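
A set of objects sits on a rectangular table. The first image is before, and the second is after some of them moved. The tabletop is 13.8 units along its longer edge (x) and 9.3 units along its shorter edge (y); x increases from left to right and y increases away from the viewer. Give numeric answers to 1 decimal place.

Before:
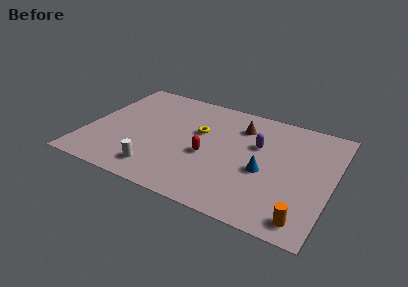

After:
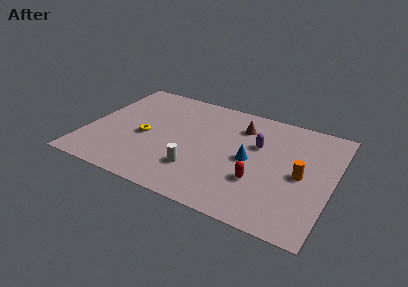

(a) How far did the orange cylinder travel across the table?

3.2

The orange cylinder moved from about (12.6, 1.2) to (12.1, 4.4), a distance of √(0.5² + 3.2²) ≈ 3.2.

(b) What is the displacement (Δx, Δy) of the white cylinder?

(2.1, 0.9)

From the two frames, the white cylinder sits at roughly (4.4, 1.6) before and (6.5, 2.5) after.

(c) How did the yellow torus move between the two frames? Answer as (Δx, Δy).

(-2.9, -1.6)

The yellow torus was at about (6.2, 5.7) and moved to about (3.3, 4.1).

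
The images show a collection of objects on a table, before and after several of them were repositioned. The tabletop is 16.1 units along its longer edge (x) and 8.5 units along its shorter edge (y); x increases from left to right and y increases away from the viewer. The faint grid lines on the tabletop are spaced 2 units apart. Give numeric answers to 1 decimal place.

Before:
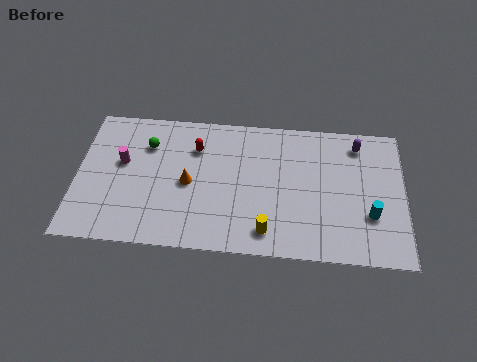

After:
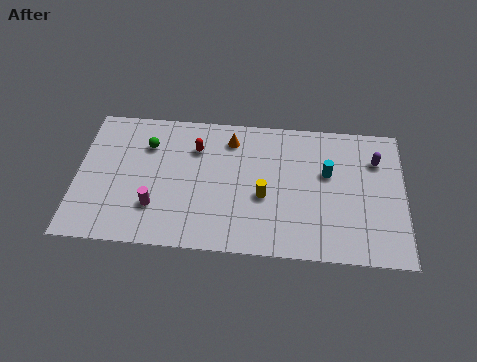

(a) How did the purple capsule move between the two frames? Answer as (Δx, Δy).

(0.9, -0.9)

The purple capsule was at about (13.8, 7.1) and moved to about (14.7, 6.2).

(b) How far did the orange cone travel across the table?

3.5

From (5.5, 4.0) to (7.5, 6.9), the orange cone covered √(2.0² + 2.9²) ≈ 3.5 units.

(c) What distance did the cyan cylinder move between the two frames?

3.2

From (14.4, 2.8) to (12.3, 5.2), the cyan cylinder covered √(2.1² + 2.4²) ≈ 3.2 units.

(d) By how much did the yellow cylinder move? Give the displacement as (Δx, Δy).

(-0.2, 2.1)

The yellow cylinder started near (9.4, 1.4) and ended near (9.2, 3.5).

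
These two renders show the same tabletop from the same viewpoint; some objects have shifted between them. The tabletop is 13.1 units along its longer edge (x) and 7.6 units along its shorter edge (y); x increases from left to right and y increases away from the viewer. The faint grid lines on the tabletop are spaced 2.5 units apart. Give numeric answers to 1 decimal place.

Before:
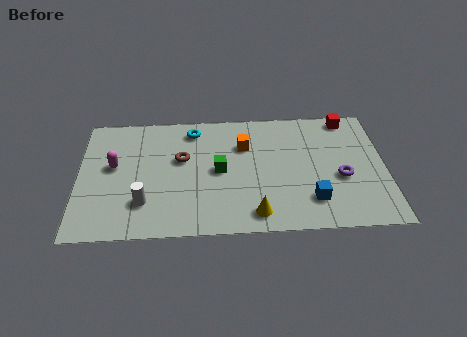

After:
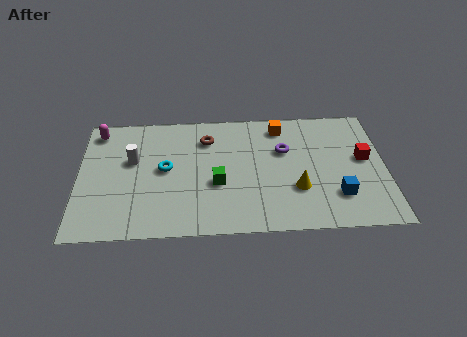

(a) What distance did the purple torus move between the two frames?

3.0

From (11.2, 3.1) to (8.8, 4.9), the purple torus covered √(2.4² + 1.8²) ≈ 3.0 units.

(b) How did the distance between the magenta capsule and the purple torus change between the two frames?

-1.6

They were about 9.8 units apart before and 8.2 after — 1.6 units closer together.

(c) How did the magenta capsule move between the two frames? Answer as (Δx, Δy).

(-0.7, 2.2)

The magenta capsule started near (1.5, 4.3) and ended near (0.8, 6.5).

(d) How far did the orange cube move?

1.9

The orange cube was near (7.1, 5.3) before and (8.7, 6.4) after, so it travelled √(1.6² + 1.1²) ≈ 1.9 units.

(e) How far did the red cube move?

2.7

From (11.6, 6.8) to (12.2, 4.2), the red cube covered √(0.6² + 2.6²) ≈ 2.7 units.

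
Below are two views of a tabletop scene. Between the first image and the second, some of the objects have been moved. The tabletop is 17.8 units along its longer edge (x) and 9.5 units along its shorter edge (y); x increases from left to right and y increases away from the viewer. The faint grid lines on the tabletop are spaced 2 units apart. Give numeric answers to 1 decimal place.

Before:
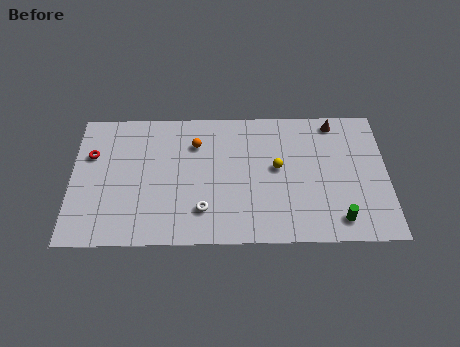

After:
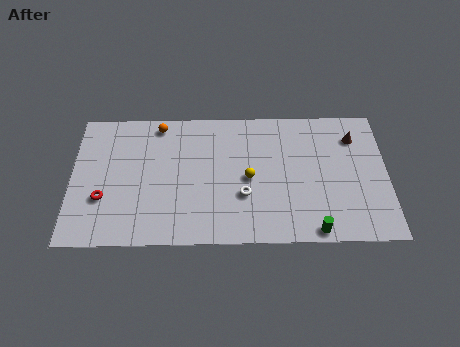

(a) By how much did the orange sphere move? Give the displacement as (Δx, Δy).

(-2.1, 1.4)

The orange sphere was at about (7.0, 7.0) and moved to about (4.9, 8.4).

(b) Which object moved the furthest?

the red torus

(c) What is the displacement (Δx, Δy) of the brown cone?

(1.1, -1.1)

The brown cone started near (14.9, 8.4) and ended near (16.0, 7.3).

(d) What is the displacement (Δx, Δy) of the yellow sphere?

(-1.6, -0.7)

From the two frames, the yellow sphere sits at roughly (11.6, 5.2) before and (10.0, 4.5) after.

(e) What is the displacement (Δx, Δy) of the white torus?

(2.3, 1.0)

From the two frames, the white torus sits at roughly (7.4, 2.3) before and (9.7, 3.3) after.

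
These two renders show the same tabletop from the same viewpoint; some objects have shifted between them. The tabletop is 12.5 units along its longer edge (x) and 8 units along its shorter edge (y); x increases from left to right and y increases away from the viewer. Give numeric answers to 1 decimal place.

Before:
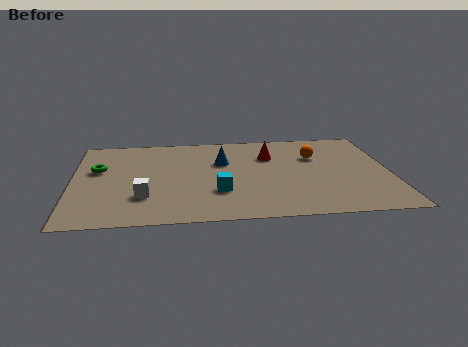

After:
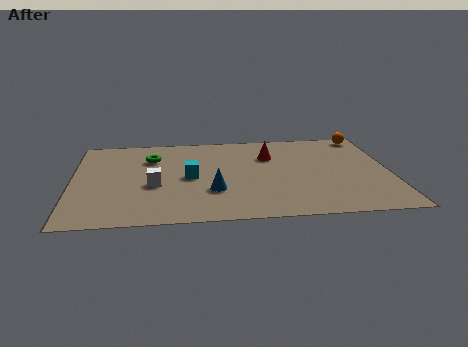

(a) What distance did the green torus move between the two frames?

2.3

The green torus was near (1.0, 4.9) before and (3.1, 5.8) after, so it travelled √(2.1² + 0.9²) ≈ 2.3 units.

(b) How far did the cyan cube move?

1.8

From (5.7, 2.5) to (4.6, 3.9), the cyan cube covered √(1.1² + 1.4²) ≈ 1.8 units.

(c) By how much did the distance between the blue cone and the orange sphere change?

+4.0

Before: roughly 3.7 units apart; after: 7.7. That's 4.0 units further apart.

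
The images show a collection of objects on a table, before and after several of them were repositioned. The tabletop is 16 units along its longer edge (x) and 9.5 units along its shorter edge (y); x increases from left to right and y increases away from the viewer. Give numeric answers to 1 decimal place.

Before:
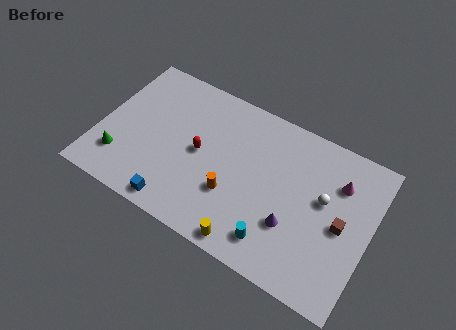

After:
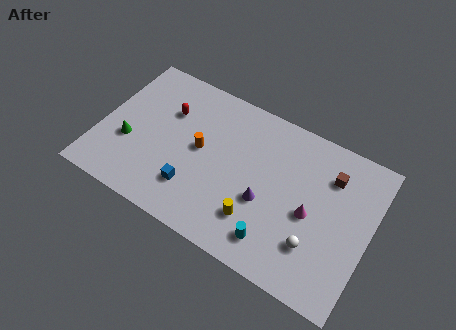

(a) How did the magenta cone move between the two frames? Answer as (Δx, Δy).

(-1.3, -2.6)

The magenta cone was at about (13.9, 6.9) and moved to about (12.6, 4.3).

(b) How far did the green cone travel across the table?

1.2

The green cone was near (1.5, 2.3) before and (1.8, 3.5) after, so it travelled √(0.3² + 1.2²) ≈ 1.2 units.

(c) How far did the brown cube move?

2.8

From (14.4, 4.5) to (13.4, 7.1), the brown cube covered √(1.0² + 2.6²) ≈ 2.8 units.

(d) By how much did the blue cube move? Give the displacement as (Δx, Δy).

(0.8, 1.4)

From the two frames, the blue cube sits at roughly (5.1, 1.0) before and (5.9, 2.4) after.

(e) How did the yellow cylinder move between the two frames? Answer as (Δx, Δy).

(0.2, 1.5)

From the two frames, the yellow cylinder sits at roughly (9.5, 0.9) before and (9.7, 2.4) after.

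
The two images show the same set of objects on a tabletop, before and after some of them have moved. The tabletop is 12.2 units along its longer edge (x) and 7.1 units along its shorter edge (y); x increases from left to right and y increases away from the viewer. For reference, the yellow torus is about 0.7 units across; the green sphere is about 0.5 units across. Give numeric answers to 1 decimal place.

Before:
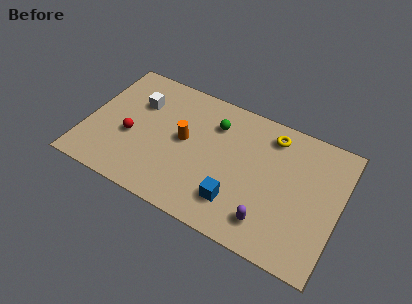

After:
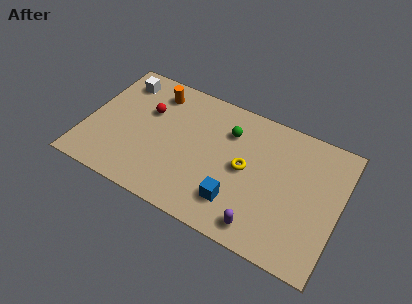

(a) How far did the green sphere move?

0.7

The green sphere moved from about (6.0, 5.3) to (6.7, 5.2), a distance of √(0.7² + 0.1²) ≈ 0.7.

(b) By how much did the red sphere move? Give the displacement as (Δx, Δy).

(0.6, 1.7)

From the two frames, the red sphere sits at roughly (2.2, 2.9) before and (2.8, 4.6) after.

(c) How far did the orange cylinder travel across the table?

2.6

From (4.7, 3.8) to (3.0, 5.8), the orange cylinder covered √(1.7² + 2.0²) ≈ 2.6 units.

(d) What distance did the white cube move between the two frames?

1.3

The white cube was near (2.3, 4.9) before and (1.3, 5.8) after, so it travelled √(1.0² + 0.9²) ≈ 1.3 units.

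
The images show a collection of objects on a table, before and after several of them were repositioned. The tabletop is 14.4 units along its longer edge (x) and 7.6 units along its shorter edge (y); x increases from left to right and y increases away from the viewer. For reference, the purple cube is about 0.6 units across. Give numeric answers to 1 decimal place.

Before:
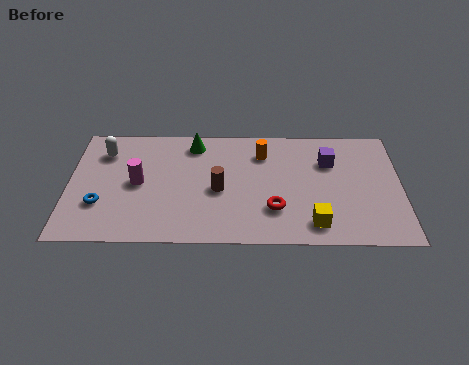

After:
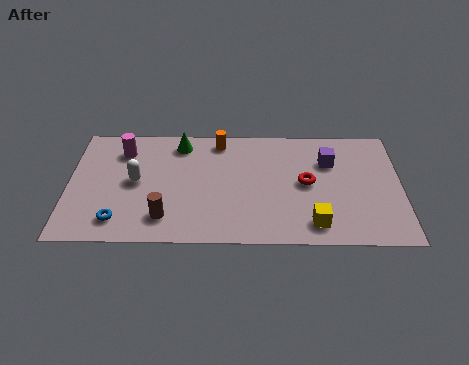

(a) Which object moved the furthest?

the brown cylinder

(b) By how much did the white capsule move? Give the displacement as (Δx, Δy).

(1.4, -1.9)

From the two frames, the white capsule sits at roughly (1.5, 5.8) before and (2.9, 3.9) after.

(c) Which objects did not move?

the yellow cube and the purple cube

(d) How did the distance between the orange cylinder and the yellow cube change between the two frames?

+1.7

The distance was about 5.0 in the first image and 6.7 in the second, so they moved 1.7 units further apart.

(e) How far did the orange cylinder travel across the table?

2.1

From (8.4, 5.8) to (6.5, 6.6), the orange cylinder covered √(1.9² + 0.8²) ≈ 2.1 units.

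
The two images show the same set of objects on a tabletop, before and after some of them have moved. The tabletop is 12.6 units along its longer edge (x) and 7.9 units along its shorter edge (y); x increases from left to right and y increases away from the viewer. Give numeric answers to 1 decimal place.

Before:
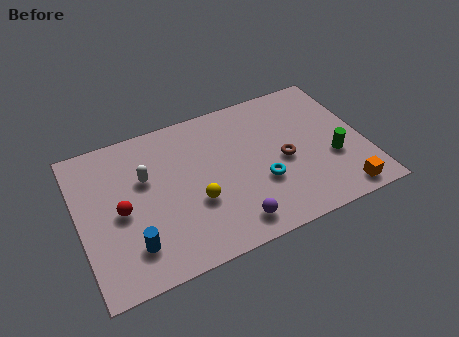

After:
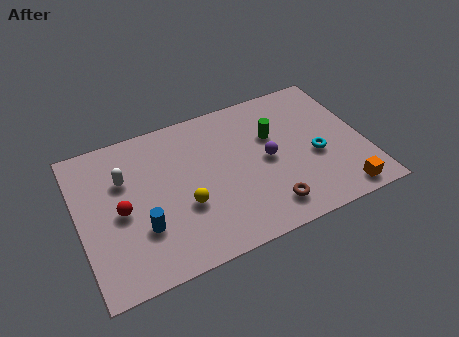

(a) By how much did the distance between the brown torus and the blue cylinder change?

-1.6

Before: roughly 7.1 units apart; after: 5.5. That's 1.6 units closer together.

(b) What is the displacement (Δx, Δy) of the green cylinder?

(-2.4, 2.2)

The green cylinder was at about (11.1, 2.9) and moved to about (8.7, 5.1).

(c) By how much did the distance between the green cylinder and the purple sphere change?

-3.7

The distance was about 5.0 in the first image and 1.3 in the second, so they moved 3.7 units closer together.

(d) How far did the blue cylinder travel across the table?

0.9

The blue cylinder moved from about (2.1, 1.8) to (2.6, 2.5), a distance of √(0.5² + 0.7²) ≈ 0.9.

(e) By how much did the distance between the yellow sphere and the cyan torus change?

+3.0

Before: roughly 2.9 units apart; after: 5.9. That's 3.0 units further apart.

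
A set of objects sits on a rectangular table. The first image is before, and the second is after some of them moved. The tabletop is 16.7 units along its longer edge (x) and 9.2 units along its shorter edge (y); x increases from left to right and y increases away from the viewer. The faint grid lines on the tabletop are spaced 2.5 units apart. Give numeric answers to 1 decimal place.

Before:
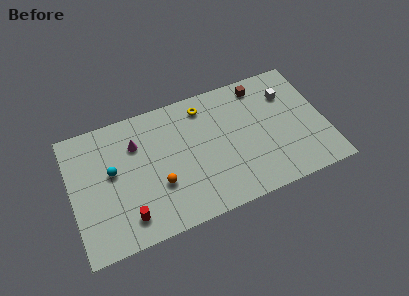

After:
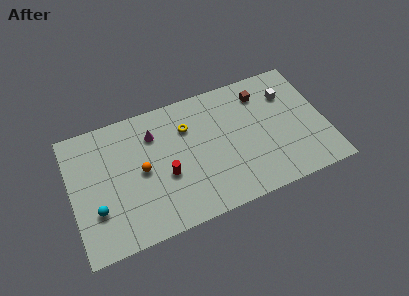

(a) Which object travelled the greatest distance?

the red cylinder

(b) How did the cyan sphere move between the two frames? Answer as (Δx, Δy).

(-1.2, -2.3)

From the two frames, the cyan sphere sits at roughly (2.7, 5.2) before and (1.5, 2.9) after.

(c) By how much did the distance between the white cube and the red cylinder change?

-3.3

They were about 12.2 units apart before and 8.9 after — 3.3 units closer together.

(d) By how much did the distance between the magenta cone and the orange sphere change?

-1.1

Before: roughly 3.6 units apart; after: 2.5. That's 1.1 units closer together.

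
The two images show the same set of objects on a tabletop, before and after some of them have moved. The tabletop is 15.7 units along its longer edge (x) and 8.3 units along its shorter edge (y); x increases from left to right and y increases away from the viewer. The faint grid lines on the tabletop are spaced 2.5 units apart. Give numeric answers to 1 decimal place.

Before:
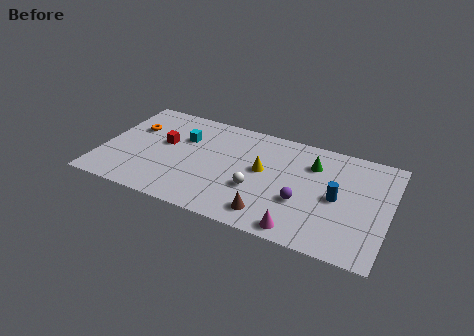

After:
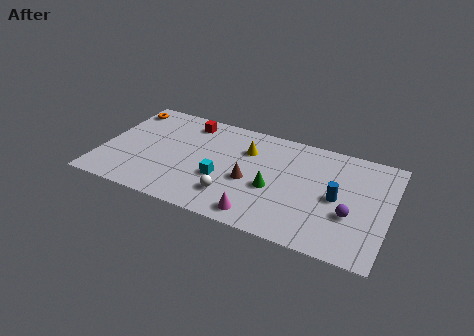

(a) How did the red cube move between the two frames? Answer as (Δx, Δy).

(1.1, 2.2)

The red cube was at about (3.3, 4.8) and moved to about (4.4, 7.0).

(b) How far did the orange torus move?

1.7

From (1.5, 5.5) to (0.8, 7.0), the orange torus covered √(0.7² + 1.5²) ≈ 1.7 units.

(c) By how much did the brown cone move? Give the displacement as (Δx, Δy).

(-1.3, 2.1)

The brown cone was at about (9.5, 1.4) and moved to about (8.2, 3.5).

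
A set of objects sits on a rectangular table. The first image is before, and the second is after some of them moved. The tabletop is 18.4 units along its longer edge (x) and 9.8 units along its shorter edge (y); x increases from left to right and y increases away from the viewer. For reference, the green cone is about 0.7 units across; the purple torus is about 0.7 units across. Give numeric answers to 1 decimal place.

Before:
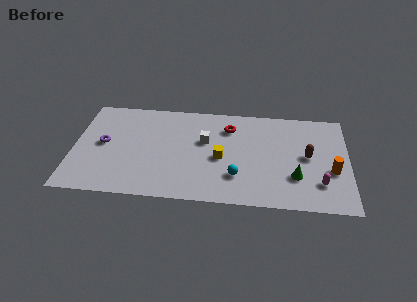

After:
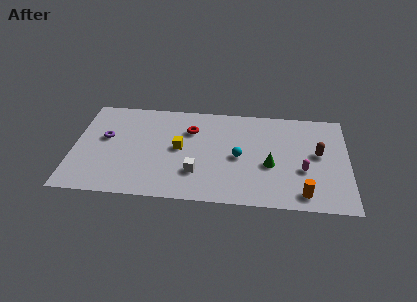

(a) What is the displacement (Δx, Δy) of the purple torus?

(0.1, 0.6)

From the two frames, the purple torus sits at roughly (2.0, 5.1) before and (2.1, 5.7) after.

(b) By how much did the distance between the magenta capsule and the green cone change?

+0.5

Before: roughly 1.7 units apart; after: 2.2. That's 0.5 units further apart.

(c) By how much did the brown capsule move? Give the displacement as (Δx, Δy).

(0.7, 0.3)

The brown capsule was at about (15.7, 5.1) and moved to about (16.4, 5.4).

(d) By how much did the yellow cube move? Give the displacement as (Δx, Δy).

(-2.8, 0.7)

The yellow cube started near (9.9, 4.4) and ended near (7.1, 5.1).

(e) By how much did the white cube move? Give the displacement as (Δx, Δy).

(-0.5, -3.2)

From the two frames, the white cube sits at roughly (8.8, 6.0) before and (8.3, 2.8) after.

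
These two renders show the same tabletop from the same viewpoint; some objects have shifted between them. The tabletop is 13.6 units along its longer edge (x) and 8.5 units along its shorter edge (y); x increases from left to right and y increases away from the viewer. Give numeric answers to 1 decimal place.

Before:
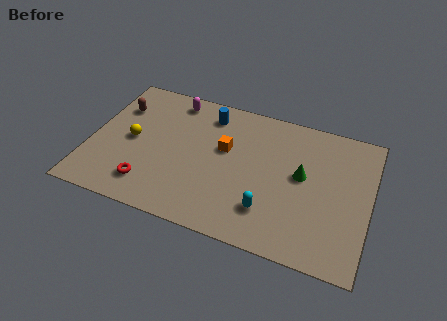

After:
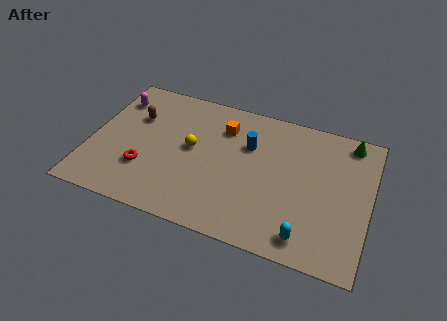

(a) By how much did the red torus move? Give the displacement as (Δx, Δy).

(-0.3, 0.9)

From the two frames, the red torus sits at roughly (3.1, 1.7) before and (2.8, 2.6) after.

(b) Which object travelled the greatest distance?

the green cone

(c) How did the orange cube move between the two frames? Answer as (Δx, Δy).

(-0.2, 1.3)

The orange cube was at about (6.5, 5.1) and moved to about (6.3, 6.4).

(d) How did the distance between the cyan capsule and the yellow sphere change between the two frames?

-0.4

The distance was about 7.2 in the first image and 6.8 in the second, so they moved 0.4 units closer together.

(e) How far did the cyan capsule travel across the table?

2.1

The cyan capsule was near (8.9, 2.1) before and (10.8, 1.2) after, so it travelled √(1.9² + 0.9²) ≈ 2.1 units.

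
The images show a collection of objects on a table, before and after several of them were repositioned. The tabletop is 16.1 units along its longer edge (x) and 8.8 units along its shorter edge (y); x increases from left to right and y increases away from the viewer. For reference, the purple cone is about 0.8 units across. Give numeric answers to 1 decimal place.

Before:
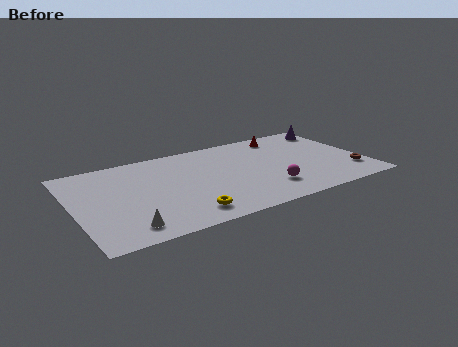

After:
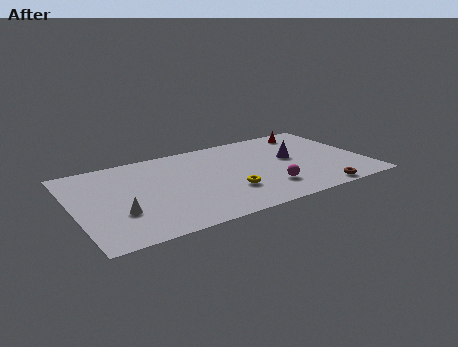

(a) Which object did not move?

the magenta sphere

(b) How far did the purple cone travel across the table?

3.9

The purple cone moved from about (15.2, 7.4) to (12.2, 4.9), a distance of √(3.0² + 2.5²) ≈ 3.9.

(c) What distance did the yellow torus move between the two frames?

2.9

The yellow torus was near (5.7, 1.5) before and (8.3, 2.7) after, so it travelled √(2.6² + 1.2²) ≈ 2.9 units.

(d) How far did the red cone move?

1.5

The red cone was near (12.2, 7.5) before and (13.7, 7.5) after, so it travelled √(1.5² + 0.0²) ≈ 1.5 units.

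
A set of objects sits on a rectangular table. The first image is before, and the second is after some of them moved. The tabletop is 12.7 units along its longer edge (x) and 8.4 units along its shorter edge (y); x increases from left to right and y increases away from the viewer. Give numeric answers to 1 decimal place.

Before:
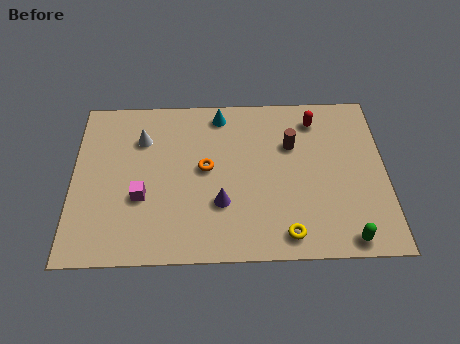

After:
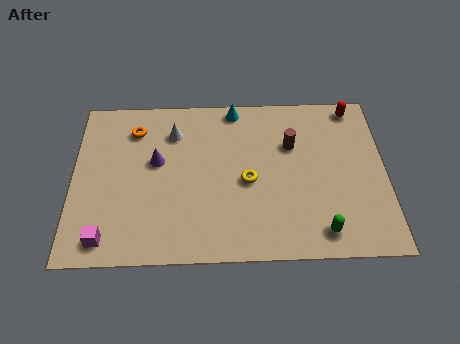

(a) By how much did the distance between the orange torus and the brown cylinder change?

+2.8

They were about 3.7 units apart before and 6.5 after — 2.8 units further apart.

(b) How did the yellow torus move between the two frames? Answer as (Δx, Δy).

(-1.5, 2.7)

From the two frames, the yellow torus sits at roughly (8.6, 1.1) before and (7.1, 3.8) after.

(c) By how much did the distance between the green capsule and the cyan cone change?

-1.0

They were about 8.2 units apart before and 7.2 after — 1.0 units closer together.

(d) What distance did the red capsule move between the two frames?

1.7

The red capsule was near (9.9, 6.9) before and (11.5, 7.5) after, so it travelled √(1.6² + 0.6²) ≈ 1.7 units.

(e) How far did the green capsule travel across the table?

1.1

The green capsule was near (11.0, 0.8) before and (10.0, 1.2) after, so it travelled √(1.0² + 0.4²) ≈ 1.1 units.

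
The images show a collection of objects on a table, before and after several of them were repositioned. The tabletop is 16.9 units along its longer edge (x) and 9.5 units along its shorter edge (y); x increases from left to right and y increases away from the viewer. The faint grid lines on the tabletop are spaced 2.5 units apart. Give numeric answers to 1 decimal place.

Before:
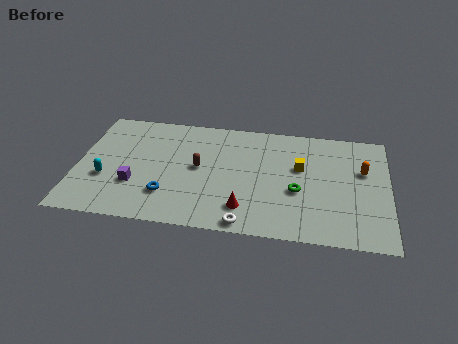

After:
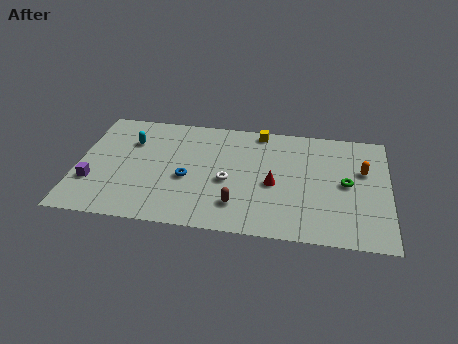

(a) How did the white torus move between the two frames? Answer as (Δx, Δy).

(-1.1, 3.3)

From the two frames, the white torus sits at roughly (9.3, 0.8) before and (8.2, 4.1) after.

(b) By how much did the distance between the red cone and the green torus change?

+0.6

The distance was about 3.3 in the first image and 3.9 in the second, so they moved 0.6 units further apart.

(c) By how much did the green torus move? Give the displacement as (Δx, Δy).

(2.6, 1.0)

The green torus was at about (12.0, 3.8) and moved to about (14.6, 4.8).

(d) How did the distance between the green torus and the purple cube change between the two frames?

+5.0

The distance was about 8.8 in the first image and 13.8 in the second, so they moved 5.0 units further apart.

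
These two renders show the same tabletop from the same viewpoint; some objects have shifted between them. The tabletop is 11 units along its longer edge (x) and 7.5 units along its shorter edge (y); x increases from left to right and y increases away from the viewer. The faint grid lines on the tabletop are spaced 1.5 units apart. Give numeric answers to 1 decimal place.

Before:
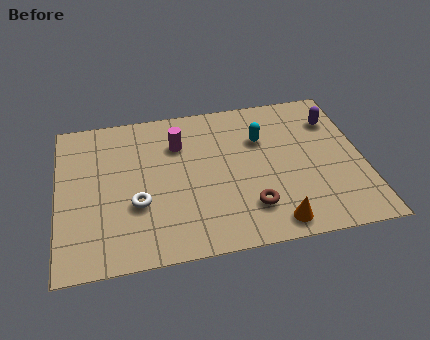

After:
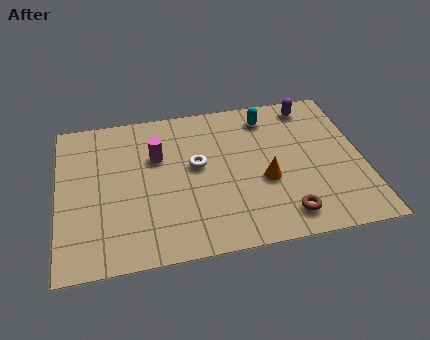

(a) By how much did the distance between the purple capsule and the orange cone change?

-1.3

The distance was about 5.3 in the first image and 4.0 in the second, so they moved 1.3 units closer together.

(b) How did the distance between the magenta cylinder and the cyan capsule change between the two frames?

+1.3

Before: roughly 3.0 units apart; after: 4.3. That's 1.3 units further apart.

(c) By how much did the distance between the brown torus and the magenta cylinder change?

+1.4

Before: roughly 4.3 units apart; after: 5.7. That's 1.4 units further apart.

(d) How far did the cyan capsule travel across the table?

1.1

The cyan capsule moved from about (7.4, 5.1) to (7.7, 6.2), a distance of √(0.3² + 1.1²) ≈ 1.1.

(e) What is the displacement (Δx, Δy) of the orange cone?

(-0.2, 2.1)

The orange cone started near (7.6, 0.9) and ended near (7.4, 3.0).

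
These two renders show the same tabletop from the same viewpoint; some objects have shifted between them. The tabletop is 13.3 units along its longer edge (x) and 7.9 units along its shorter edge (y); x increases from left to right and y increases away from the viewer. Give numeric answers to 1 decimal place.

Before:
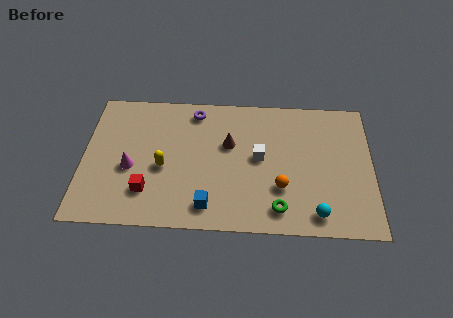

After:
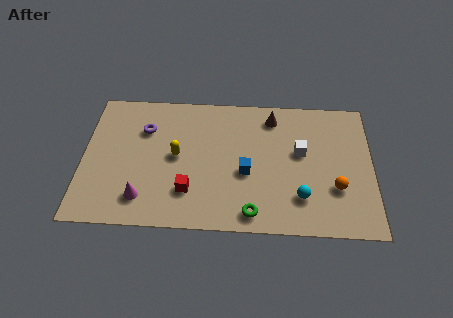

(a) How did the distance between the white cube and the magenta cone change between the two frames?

+1.8

They were about 6.0 units apart before and 7.8 after — 1.8 units further apart.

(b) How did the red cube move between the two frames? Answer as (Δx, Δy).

(1.9, 0.1)

The red cube started near (3.0, 2.0) and ended near (4.9, 2.1).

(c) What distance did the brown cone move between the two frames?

2.6

From (6.7, 4.9) to (8.7, 6.6), the brown cone covered √(2.0² + 1.7²) ≈ 2.6 units.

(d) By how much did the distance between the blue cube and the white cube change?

-0.9

The distance was about 3.7 in the first image and 2.8 in the second, so they moved 0.9 units closer together.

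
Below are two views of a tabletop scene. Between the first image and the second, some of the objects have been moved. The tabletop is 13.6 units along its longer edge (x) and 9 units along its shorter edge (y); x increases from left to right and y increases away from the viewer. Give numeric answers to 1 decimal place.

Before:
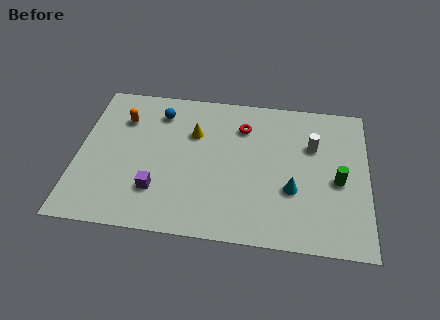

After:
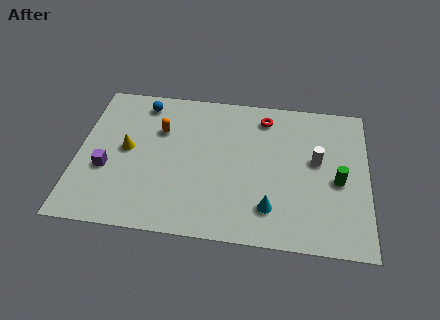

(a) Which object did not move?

the green cylinder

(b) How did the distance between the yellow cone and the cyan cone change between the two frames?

+1.8

They were about 5.5 units apart before and 7.3 after — 1.8 units further apart.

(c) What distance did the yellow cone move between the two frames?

3.4

The yellow cone was near (5.4, 6.1) before and (2.3, 4.7) after, so it travelled √(3.1² + 1.4²) ≈ 3.4 units.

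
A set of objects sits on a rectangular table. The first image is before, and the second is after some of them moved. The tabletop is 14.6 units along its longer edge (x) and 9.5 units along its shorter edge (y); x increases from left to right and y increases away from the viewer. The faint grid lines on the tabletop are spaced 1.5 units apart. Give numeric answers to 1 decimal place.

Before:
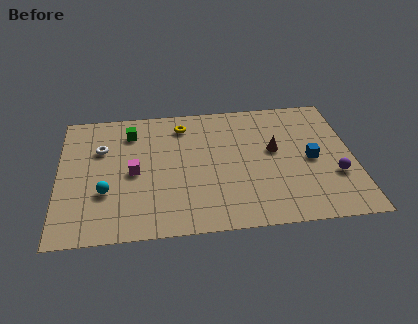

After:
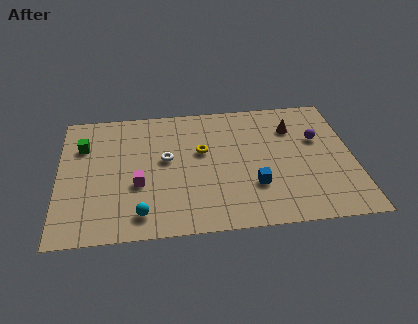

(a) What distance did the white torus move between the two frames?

3.4

The white torus moved from about (2.1, 6.4) to (5.3, 5.3), a distance of √(3.2² + 1.1²) ≈ 3.4.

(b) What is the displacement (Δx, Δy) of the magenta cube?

(0.2, -0.9)

The magenta cube started near (3.7, 4.5) and ended near (3.9, 3.6).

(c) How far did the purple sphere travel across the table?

2.9

From (13.6, 3.2) to (12.9, 6.0), the purple sphere covered √(0.7² + 2.8²) ≈ 2.9 units.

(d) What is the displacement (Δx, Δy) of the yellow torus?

(0.9, -2.1)

The yellow torus was at about (6.2, 7.8) and moved to about (7.1, 5.7).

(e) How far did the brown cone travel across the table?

1.9

The brown cone was near (10.7, 5.4) before and (11.7, 7.0) after, so it travelled √(1.0² + 1.6²) ≈ 1.9 units.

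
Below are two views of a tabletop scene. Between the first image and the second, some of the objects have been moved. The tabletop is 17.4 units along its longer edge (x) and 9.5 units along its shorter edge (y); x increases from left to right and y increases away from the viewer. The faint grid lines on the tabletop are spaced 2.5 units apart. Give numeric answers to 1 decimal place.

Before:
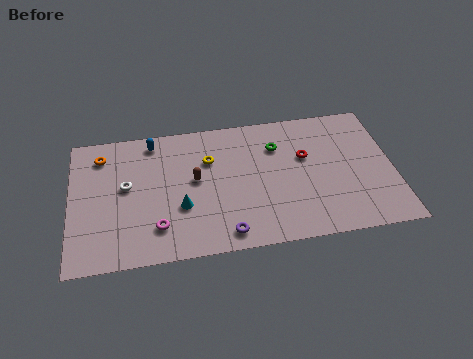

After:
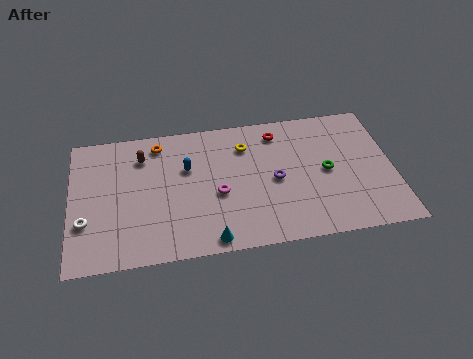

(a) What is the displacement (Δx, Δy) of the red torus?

(-1.4, 2.0)

From the two frames, the red torus sits at roughly (12.7, 5.9) before and (11.3, 7.9) after.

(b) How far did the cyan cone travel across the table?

2.9

The cyan cone was near (5.9, 3.4) before and (7.4, 0.9) after, so it travelled √(1.5² + 2.5²) ≈ 2.9 units.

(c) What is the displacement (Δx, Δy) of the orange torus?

(3.1, 0.4)

The orange torus started near (1.7, 7.7) and ended near (4.8, 8.1).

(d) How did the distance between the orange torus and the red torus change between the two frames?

-4.6

They were about 11.1 units apart before and 6.5 after — 4.6 units closer together.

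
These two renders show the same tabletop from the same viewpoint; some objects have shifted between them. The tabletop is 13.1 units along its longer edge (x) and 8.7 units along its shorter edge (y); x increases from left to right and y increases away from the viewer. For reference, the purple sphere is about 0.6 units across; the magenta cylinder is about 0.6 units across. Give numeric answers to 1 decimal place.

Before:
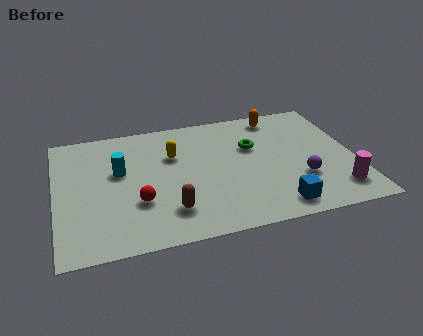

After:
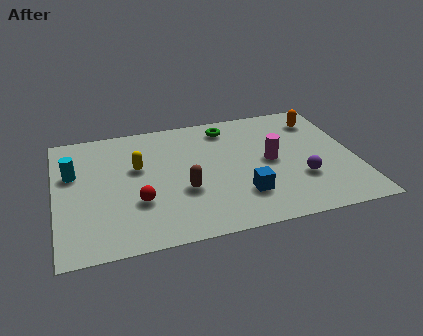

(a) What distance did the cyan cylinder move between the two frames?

2.0

The cyan cylinder moved from about (2.8, 5.2) to (0.8, 5.5), a distance of √(2.0² + 0.3²) ≈ 2.0.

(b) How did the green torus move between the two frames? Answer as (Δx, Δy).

(-1.0, 1.7)

The green torus started near (8.7, 5.6) and ended near (7.7, 7.3).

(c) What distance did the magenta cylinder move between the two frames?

3.8

The magenta cylinder moved from about (12.1, 1.7) to (9.4, 4.4), a distance of √(2.7² + 2.7²) ≈ 3.8.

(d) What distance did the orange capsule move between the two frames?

1.9

From (10.0, 7.6) to (11.8, 6.9), the orange capsule covered √(1.8² + 0.7²) ≈ 1.9 units.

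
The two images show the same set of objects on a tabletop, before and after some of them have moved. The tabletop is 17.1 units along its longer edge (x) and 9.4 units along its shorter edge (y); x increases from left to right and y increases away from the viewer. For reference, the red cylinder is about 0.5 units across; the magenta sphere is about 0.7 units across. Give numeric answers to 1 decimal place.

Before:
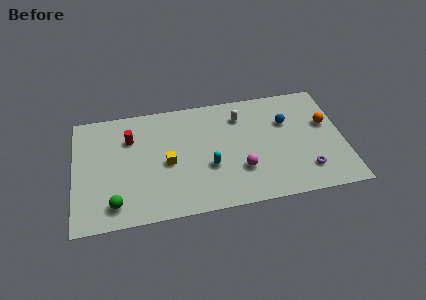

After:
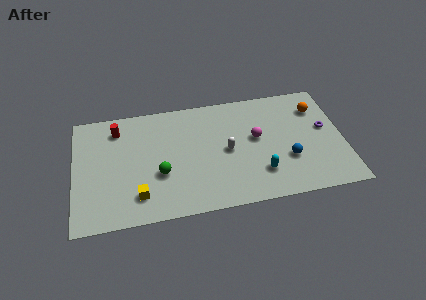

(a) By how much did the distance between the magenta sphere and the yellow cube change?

+3.5

Before: roughly 4.8 units apart; after: 8.3. That's 3.5 units further apart.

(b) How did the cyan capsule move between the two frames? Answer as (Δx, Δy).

(3.2, -1.1)

The cyan capsule was at about (8.5, 3.5) and moved to about (11.7, 2.4).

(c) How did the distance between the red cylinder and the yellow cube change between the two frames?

+2.4

The distance was about 3.3 in the first image and 5.7 in the second, so they moved 2.4 units further apart.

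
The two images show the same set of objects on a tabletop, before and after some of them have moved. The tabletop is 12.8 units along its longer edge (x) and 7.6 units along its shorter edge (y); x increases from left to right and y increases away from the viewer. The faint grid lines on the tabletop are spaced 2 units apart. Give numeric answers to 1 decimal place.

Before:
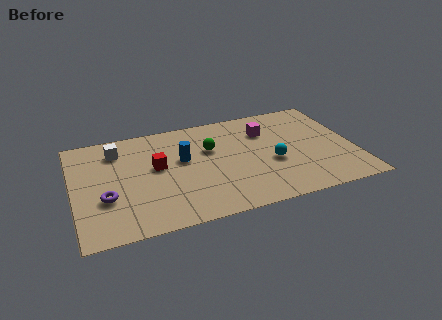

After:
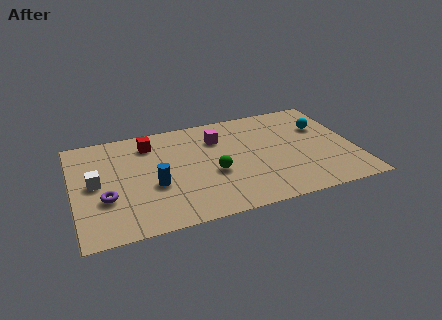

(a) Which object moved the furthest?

the cyan sphere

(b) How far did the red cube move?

1.8

The red cube was near (3.8, 4.3) before and (3.6, 6.1) after, so it travelled √(0.2² + 1.8²) ≈ 1.8 units.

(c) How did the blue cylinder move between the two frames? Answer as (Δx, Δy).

(-1.4, -1.5)

The blue cylinder was at about (5.0, 4.5) and moved to about (3.6, 3.0).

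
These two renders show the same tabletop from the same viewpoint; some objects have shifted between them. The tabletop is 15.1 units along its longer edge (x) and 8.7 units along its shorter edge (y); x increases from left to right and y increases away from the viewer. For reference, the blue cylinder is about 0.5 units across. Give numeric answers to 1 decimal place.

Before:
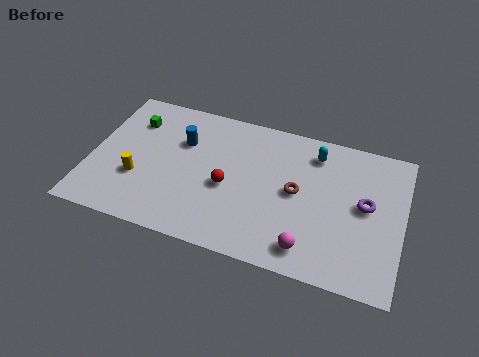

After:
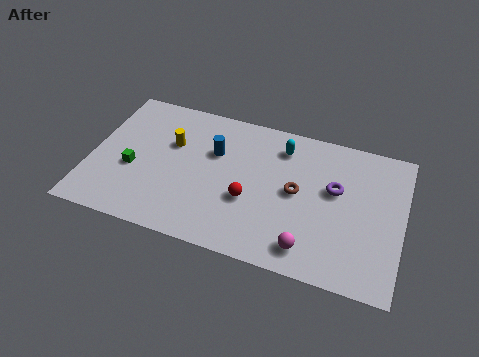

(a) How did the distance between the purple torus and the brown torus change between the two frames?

-1.4

They were about 3.3 units apart before and 1.9 after — 1.4 units closer together.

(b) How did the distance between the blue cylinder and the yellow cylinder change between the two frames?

-1.4

They were about 3.5 units apart before and 2.1 after — 1.4 units closer together.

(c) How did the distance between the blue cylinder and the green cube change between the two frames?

+1.8

Before: roughly 2.6 units apart; after: 4.4. That's 1.8 units further apart.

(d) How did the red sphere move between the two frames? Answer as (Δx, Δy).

(1.1, -0.5)

The red sphere was at about (6.7, 3.8) and moved to about (7.8, 3.3).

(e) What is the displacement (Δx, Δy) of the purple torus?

(-1.5, 0.5)

The purple torus started near (13.3, 4.7) and ended near (11.8, 5.2).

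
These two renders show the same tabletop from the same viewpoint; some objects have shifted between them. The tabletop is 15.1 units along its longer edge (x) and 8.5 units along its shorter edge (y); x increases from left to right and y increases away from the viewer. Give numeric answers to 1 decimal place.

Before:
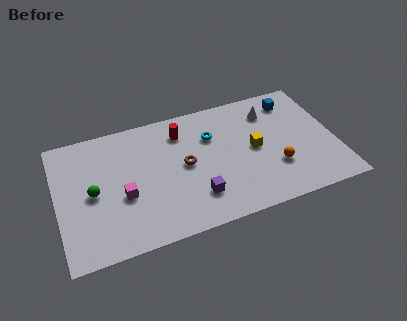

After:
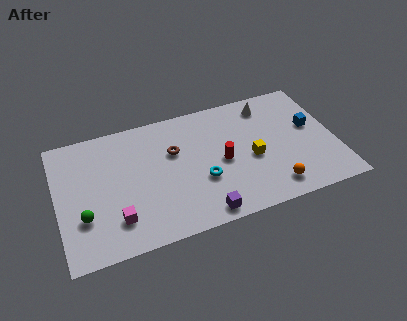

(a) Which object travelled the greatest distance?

the red cylinder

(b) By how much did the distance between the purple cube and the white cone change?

+1.1

Before: roughly 6.4 units apart; after: 7.5. That's 1.1 units further apart.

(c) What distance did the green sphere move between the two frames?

1.5

The green sphere was near (1.9, 4.1) before and (1.3, 2.7) after, so it travelled √(0.6² + 1.4²) ≈ 1.5 units.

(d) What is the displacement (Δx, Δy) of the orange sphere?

(-0.3, -1.3)

The orange sphere was at about (11.7, 2.7) and moved to about (11.4, 1.4).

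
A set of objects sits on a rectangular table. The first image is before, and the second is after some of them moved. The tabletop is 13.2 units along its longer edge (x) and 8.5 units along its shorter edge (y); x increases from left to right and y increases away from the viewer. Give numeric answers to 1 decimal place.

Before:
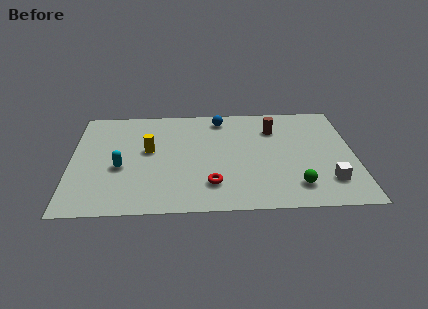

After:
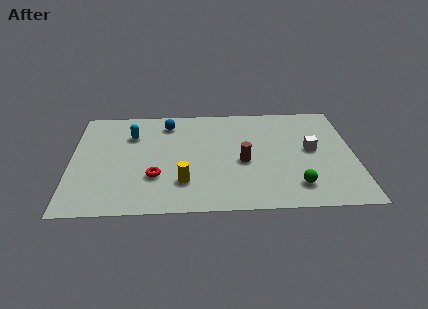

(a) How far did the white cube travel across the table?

2.6

The white cube moved from about (11.9, 2.0) to (11.2, 4.5), a distance of √(0.7² + 2.5²) ≈ 2.6.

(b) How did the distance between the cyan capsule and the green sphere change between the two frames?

+0.5

They were about 8.3 units apart before and 8.8 after — 0.5 units further apart.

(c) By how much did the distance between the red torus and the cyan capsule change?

-0.9

The distance was about 4.5 in the first image and 3.6 in the second, so they moved 0.9 units closer together.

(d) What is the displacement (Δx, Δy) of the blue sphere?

(-2.5, -0.3)

From the two frames, the blue sphere sits at roughly (7.0, 7.3) before and (4.5, 7.0) after.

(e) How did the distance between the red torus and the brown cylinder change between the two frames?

-1.0

They were about 5.2 units apart before and 4.2 after — 1.0 units closer together.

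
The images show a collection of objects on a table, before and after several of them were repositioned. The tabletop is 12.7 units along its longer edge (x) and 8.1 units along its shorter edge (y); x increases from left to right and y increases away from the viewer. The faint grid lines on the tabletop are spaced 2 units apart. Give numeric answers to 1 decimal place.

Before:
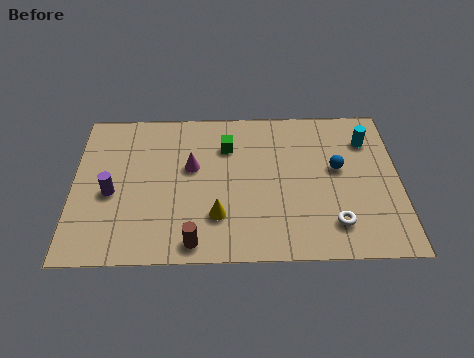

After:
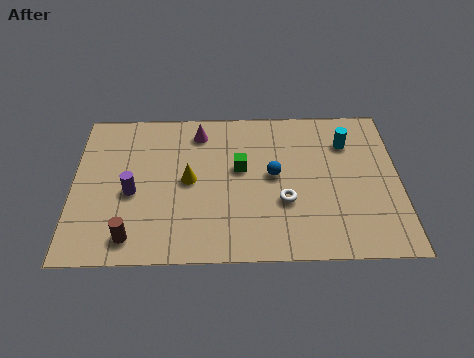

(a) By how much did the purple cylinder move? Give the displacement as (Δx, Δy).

(0.8, 0.0)

The purple cylinder started near (1.5, 3.5) and ended near (2.3, 3.5).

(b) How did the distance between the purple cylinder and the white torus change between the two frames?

-2.9

They were about 8.8 units apart before and 5.9 after — 2.9 units closer together.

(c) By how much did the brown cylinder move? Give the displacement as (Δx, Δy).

(-2.4, 0.3)

From the two frames, the brown cylinder sits at roughly (4.7, 0.9) before and (2.3, 1.2) after.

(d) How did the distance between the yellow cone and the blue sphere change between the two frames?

-2.0

Before: roughly 5.3 units apart; after: 3.3. That's 2.0 units closer together.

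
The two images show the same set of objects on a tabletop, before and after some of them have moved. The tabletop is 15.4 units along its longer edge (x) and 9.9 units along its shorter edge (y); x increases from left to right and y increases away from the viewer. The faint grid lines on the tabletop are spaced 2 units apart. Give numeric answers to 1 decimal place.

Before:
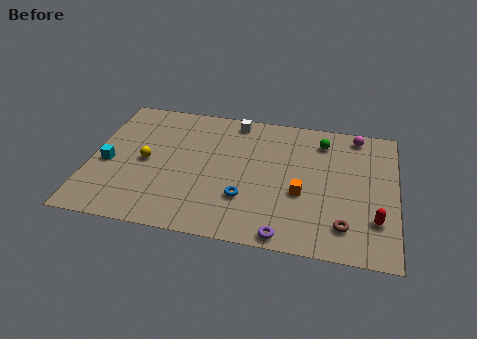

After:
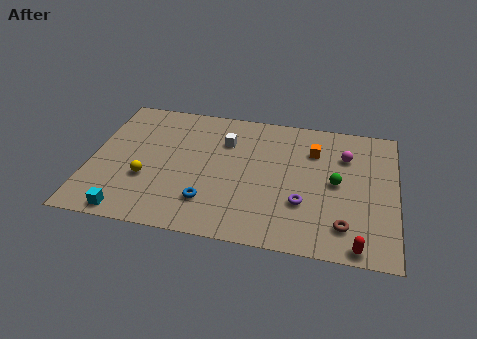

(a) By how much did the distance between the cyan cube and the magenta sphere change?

-0.9

Before: roughly 13.2 units apart; after: 12.3. That's 0.9 units closer together.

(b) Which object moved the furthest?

the cyan cube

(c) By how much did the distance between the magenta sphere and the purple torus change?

-4.3

The distance was about 8.7 in the first image and 4.4 in the second, so they moved 4.3 units closer together.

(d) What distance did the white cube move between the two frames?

1.7

From (7.1, 8.8) to (6.7, 7.1), the white cube covered √(0.4² + 1.7²) ≈ 1.7 units.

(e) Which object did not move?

the brown torus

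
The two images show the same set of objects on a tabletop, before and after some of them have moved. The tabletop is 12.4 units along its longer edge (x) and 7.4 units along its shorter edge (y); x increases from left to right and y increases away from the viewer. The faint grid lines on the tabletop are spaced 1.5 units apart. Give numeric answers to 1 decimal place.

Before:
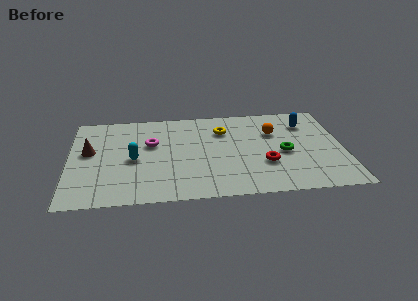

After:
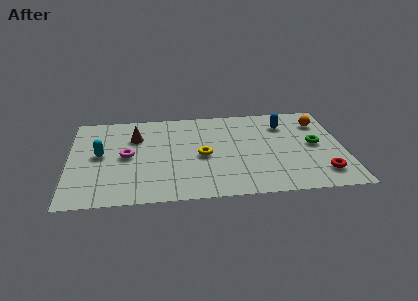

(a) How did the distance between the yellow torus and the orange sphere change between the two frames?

+3.5

The distance was about 2.3 in the first image and 5.8 in the second, so they moved 3.5 units further apart.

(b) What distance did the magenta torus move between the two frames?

1.4

The magenta torus was near (3.7, 4.6) before and (2.6, 3.7) after, so it travelled √(1.1² + 0.9²) ≈ 1.4 units.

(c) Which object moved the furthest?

the red torus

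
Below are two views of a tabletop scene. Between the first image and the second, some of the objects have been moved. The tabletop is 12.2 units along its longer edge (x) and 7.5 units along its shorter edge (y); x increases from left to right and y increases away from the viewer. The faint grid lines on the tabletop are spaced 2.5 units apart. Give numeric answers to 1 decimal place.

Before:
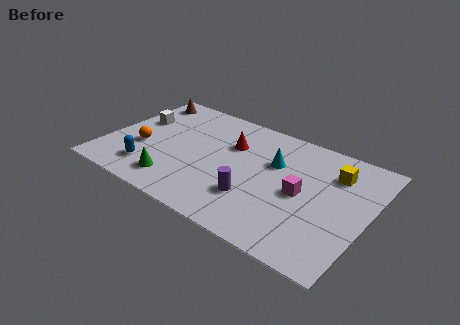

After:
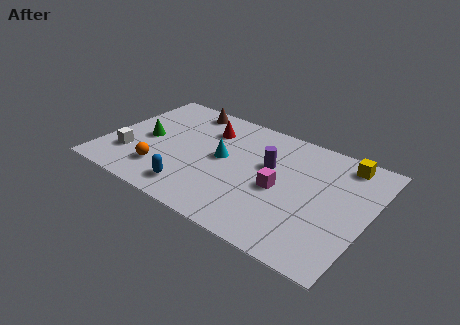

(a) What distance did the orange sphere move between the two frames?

1.6

The orange sphere moved from about (1.7, 2.9) to (2.9, 1.8), a distance of √(1.2² + 1.1²) ≈ 1.6.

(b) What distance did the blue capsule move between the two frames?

2.2

The blue capsule was near (2.3, 1.6) before and (4.5, 1.3) after, so it travelled √(2.2² + 0.3²) ≈ 2.2 units.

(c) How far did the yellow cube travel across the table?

0.9

The yellow cube was near (10.4, 5.6) before and (10.7, 6.5) after, so it travelled √(0.3² + 0.9²) ≈ 0.9 units.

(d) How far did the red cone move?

1.3

From (5.6, 5.1) to (4.4, 5.6), the red cone covered √(1.2² + 0.5²) ≈ 1.3 units.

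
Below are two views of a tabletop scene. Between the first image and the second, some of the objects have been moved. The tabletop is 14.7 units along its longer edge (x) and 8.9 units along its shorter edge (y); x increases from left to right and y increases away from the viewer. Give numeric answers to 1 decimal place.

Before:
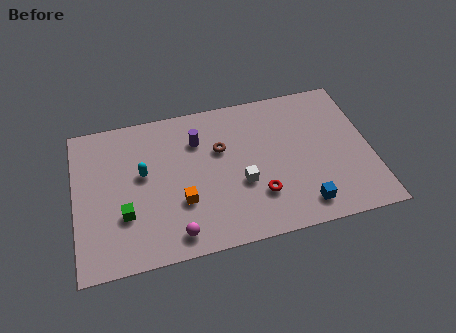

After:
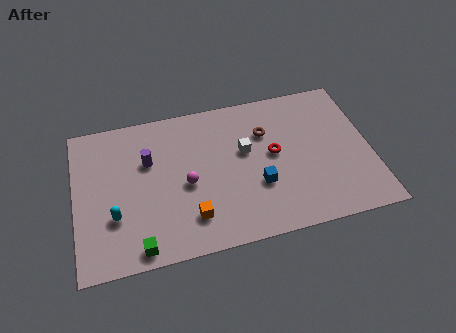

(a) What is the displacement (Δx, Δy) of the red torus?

(0.9, 2.3)

The red torus started near (9.0, 2.5) and ended near (9.9, 4.8).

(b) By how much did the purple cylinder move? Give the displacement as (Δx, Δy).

(-2.5, -0.7)

From the two frames, the purple cylinder sits at roughly (6.2, 6.5) before and (3.7, 5.8) after.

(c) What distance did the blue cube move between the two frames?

2.7

The blue cube moved from about (11.1, 1.4) to (9.0, 3.1), a distance of √(2.1² + 1.7²) ≈ 2.7.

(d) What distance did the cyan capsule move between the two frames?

2.7

The cyan capsule moved from about (3.4, 5.1) to (1.9, 2.9), a distance of √(1.5² + 2.2²) ≈ 2.7.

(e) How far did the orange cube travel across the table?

1.1

The orange cube was near (5.2, 3.0) before and (5.6, 2.0) after, so it travelled √(0.4² + 1.0²) ≈ 1.1 units.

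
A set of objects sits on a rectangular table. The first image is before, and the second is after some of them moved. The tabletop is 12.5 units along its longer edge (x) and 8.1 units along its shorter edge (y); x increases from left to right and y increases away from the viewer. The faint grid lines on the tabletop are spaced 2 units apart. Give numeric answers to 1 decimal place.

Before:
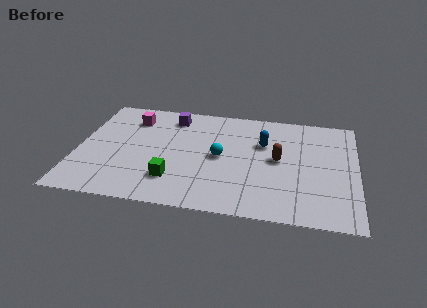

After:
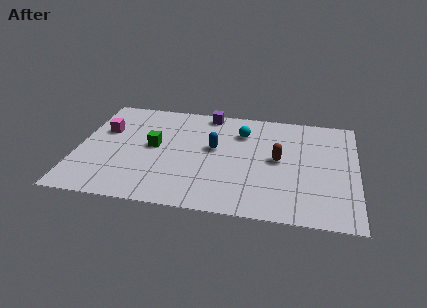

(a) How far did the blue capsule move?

2.3

From (8.3, 5.3) to (6.1, 4.6), the blue capsule covered √(2.2² + 0.7²) ≈ 2.3 units.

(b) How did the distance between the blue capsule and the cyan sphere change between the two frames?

-0.5

Before: roughly 2.3 units apart; after: 1.8. That's 0.5 units closer together.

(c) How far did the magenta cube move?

1.6

The magenta cube moved from about (2.3, 6.3) to (1.1, 5.2), a distance of √(1.2² + 1.1²) ≈ 1.6.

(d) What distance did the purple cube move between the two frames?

1.7

From (4.1, 6.7) to (5.7, 7.3), the purple cube covered √(1.6² + 0.6²) ≈ 1.7 units.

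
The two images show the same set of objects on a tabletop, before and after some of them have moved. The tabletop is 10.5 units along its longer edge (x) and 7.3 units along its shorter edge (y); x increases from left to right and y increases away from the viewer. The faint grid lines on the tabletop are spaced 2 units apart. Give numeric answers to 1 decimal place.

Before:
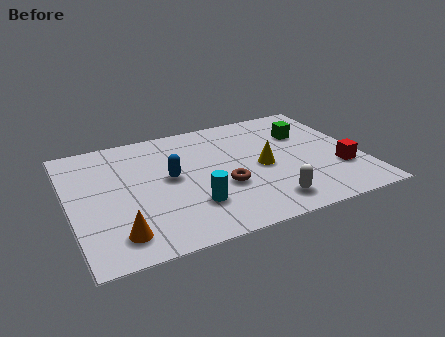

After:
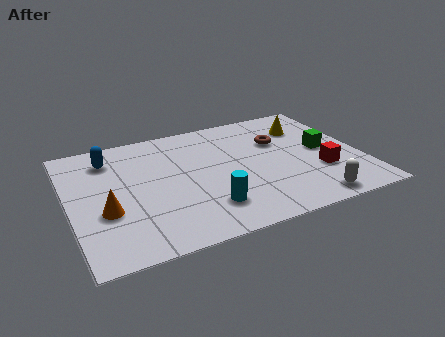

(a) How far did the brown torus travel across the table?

3.1

From (5.4, 2.7) to (7.7, 4.8), the brown torus covered √(2.3² + 2.1²) ≈ 3.1 units.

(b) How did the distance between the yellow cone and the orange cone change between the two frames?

+2.3

The distance was about 5.8 in the first image and 8.1 in the second, so they moved 2.3 units further apart.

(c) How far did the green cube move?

1.4

From (8.7, 5.0) to (9.2, 3.7), the green cube covered √(0.5² + 1.3²) ≈ 1.4 units.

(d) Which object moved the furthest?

the brown torus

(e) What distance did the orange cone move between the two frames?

1.4

From (1.5, 1.3) to (1.2, 2.7), the orange cone covered √(0.3² + 1.4²) ≈ 1.4 units.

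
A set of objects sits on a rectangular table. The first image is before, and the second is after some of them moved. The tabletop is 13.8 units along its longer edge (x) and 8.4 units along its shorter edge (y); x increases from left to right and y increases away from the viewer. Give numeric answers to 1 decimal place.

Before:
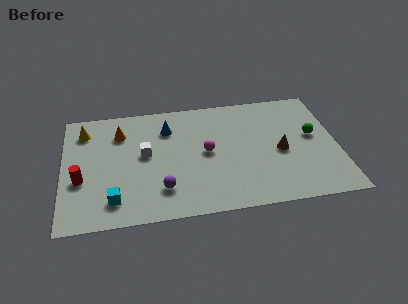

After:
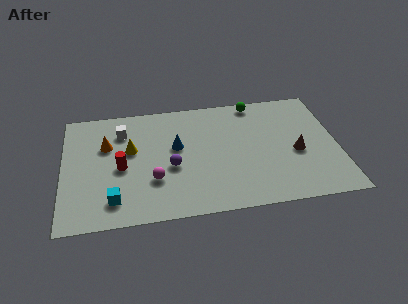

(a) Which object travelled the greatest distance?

the green sphere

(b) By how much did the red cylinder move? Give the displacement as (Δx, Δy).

(2.0, 0.6)

The red cylinder started near (0.9, 3.2) and ended near (2.9, 3.8).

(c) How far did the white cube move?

2.1

The white cube moved from about (4.1, 4.6) to (3.0, 6.4), a distance of √(1.1² + 1.8²) ≈ 2.1.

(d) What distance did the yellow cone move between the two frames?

2.9

The yellow cone moved from about (1.1, 6.7) to (3.4, 5.0), a distance of √(2.3² + 1.7²) ≈ 2.9.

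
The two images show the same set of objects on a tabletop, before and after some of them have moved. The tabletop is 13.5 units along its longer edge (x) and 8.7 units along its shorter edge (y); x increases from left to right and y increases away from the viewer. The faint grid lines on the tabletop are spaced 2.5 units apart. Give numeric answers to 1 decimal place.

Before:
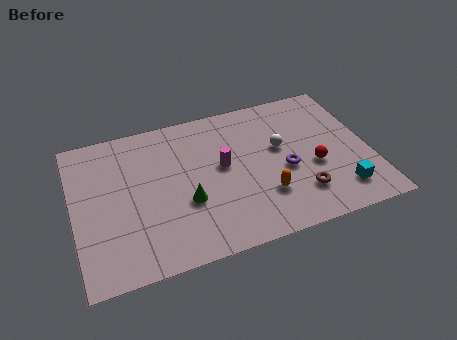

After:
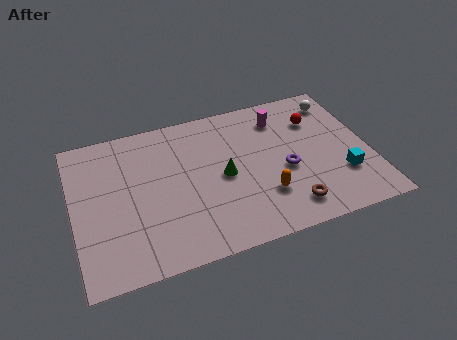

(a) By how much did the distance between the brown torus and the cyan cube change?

+1.0

The distance was about 1.8 in the first image and 2.8 in the second, so they moved 1.0 units further apart.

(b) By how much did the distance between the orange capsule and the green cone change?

-1.2

The distance was about 3.6 in the first image and 2.4 in the second, so they moved 1.2 units closer together.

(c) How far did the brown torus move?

0.8

The brown torus was near (10.1, 2.1) before and (9.5, 1.5) after, so it travelled √(0.6² + 0.6²) ≈ 0.8 units.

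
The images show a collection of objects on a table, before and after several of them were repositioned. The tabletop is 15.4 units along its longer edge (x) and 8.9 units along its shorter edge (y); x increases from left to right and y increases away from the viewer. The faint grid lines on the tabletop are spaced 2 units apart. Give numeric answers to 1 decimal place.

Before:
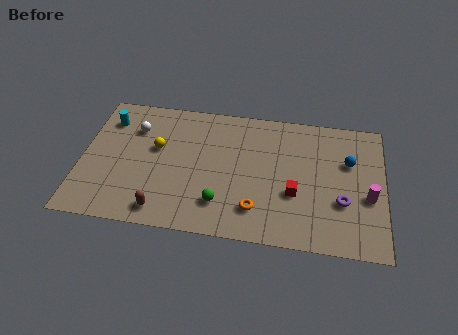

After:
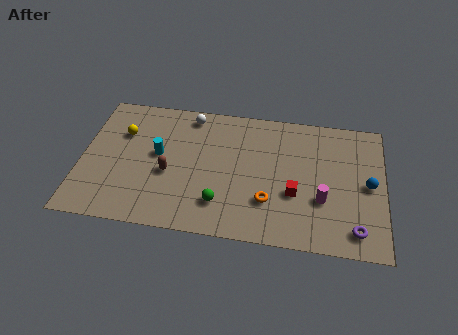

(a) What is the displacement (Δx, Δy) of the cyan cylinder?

(2.7, -2.0)

From the two frames, the cyan cylinder sits at roughly (1.2, 6.9) before and (3.9, 4.9) after.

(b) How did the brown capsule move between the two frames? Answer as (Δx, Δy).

(0.2, 2.5)

From the two frames, the brown capsule sits at roughly (4.3, 1.2) before and (4.5, 3.7) after.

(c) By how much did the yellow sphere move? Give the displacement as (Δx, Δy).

(-1.8, 0.8)

From the two frames, the yellow sphere sits at roughly (3.8, 5.3) before and (2.0, 6.1) after.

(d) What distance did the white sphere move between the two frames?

3.1

The white sphere moved from about (2.6, 6.5) to (5.4, 7.8), a distance of √(2.8² + 1.3²) ≈ 3.1.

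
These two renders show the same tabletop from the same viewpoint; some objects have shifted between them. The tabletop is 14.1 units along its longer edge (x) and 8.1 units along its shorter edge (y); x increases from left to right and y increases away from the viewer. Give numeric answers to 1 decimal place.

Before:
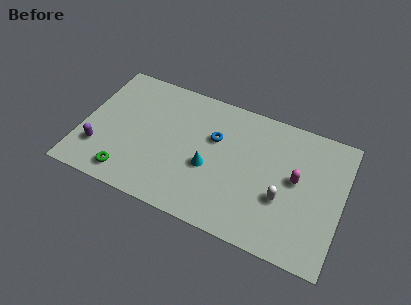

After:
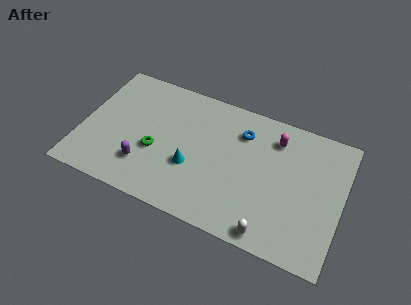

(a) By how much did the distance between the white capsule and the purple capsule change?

-2.8

They were about 9.9 units apart before and 7.1 after — 2.8 units closer together.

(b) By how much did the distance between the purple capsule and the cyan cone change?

-3.3

They were about 6.0 units apart before and 2.7 after — 3.3 units closer together.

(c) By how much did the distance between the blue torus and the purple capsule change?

-0.4

They were about 6.7 units apart before and 6.3 after — 0.4 units closer together.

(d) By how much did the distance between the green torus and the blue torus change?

-0.6

The distance was about 5.9 in the first image and 5.3 in the second, so they moved 0.6 units closer together.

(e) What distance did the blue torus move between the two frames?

1.7

The blue torus moved from about (7.1, 5.2) to (8.5, 6.1), a distance of √(1.4² + 0.9²) ≈ 1.7.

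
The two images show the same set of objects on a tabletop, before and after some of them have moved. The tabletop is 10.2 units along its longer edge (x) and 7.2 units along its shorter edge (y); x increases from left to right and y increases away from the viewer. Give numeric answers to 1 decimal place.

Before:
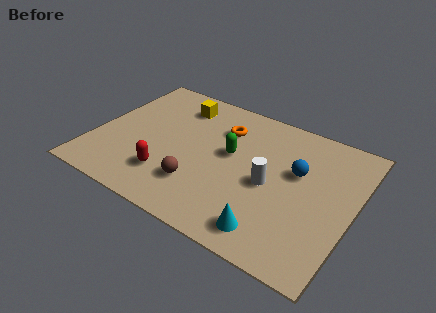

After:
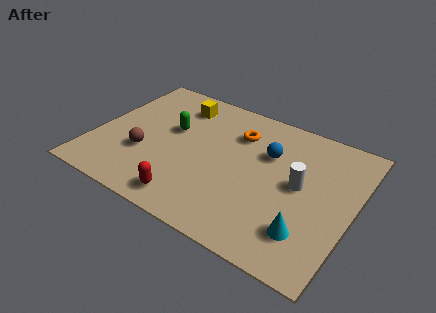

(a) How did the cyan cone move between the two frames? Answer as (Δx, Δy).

(1.3, 0.6)

The cyan cone started near (7.4, 1.1) and ended near (8.7, 1.7).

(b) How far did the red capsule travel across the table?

1.3

The red capsule moved from about (3.2, 1.8) to (4.2, 1.0), a distance of √(1.0² + 0.8²) ≈ 1.3.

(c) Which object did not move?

the yellow cube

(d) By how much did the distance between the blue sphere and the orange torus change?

-1.8

They were about 3.2 units apart before and 1.4 after — 1.8 units closer together.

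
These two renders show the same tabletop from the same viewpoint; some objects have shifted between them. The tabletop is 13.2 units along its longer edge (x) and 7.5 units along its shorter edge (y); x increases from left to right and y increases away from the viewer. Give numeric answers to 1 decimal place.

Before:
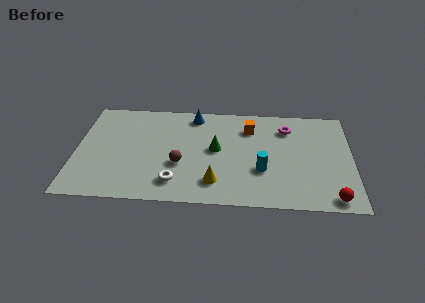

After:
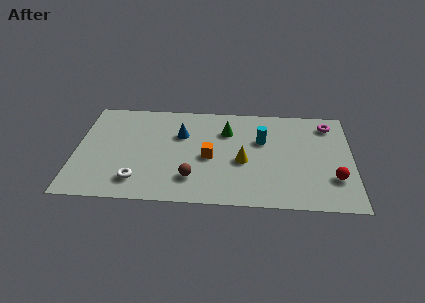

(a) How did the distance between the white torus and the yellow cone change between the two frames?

+3.4

Before: roughly 1.9 units apart; after: 5.3. That's 3.4 units further apart.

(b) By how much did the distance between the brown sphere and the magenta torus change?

+1.9

They were about 5.9 units apart before and 7.8 after — 1.9 units further apart.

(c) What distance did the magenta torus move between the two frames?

2.0

The magenta torus moved from about (10.1, 5.8) to (12.1, 6.2), a distance of √(2.0² + 0.4²) ≈ 2.0.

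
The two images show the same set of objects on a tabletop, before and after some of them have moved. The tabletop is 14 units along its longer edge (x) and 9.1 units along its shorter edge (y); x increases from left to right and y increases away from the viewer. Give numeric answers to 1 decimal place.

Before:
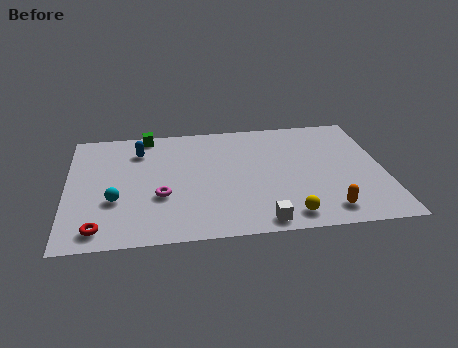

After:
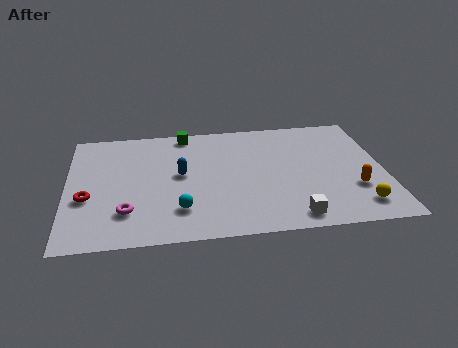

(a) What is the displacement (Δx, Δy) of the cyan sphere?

(2.8, -1.0)

The cyan sphere started near (2.1, 3.2) and ended near (4.9, 2.2).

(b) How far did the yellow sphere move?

3.1

The yellow sphere moved from about (9.6, 1.2) to (12.7, 1.6), a distance of √(3.1² + 0.4²) ≈ 3.1.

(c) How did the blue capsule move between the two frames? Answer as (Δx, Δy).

(1.8, -2.1)

The blue capsule was at about (3.2, 7.0) and moved to about (5.0, 4.9).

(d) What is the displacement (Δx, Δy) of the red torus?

(-0.5, 2.3)

From the two frames, the red torus sits at roughly (1.4, 1.2) before and (0.9, 3.5) after.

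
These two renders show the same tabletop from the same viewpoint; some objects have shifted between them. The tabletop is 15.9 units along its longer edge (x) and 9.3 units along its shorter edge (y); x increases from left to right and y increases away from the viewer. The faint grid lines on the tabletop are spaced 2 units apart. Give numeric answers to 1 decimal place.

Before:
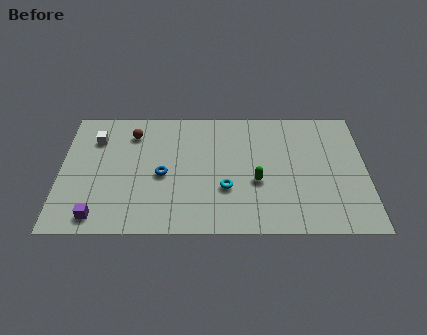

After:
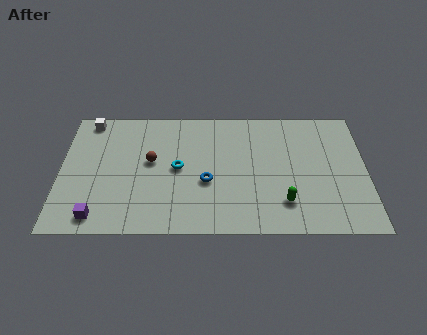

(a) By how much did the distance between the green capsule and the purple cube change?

+1.1

The distance was about 8.6 in the first image and 9.7 in the second, so they moved 1.1 units further apart.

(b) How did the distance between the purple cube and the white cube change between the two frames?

+1.4

They were about 5.7 units apart before and 7.1 after — 1.4 units further apart.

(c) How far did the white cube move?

1.5

The white cube moved from about (1.8, 6.9) to (1.4, 8.3), a distance of √(0.4² + 1.4²) ≈ 1.5.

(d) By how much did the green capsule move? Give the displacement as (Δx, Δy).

(1.4, -1.5)

The green capsule started near (10.2, 3.7) and ended near (11.6, 2.2).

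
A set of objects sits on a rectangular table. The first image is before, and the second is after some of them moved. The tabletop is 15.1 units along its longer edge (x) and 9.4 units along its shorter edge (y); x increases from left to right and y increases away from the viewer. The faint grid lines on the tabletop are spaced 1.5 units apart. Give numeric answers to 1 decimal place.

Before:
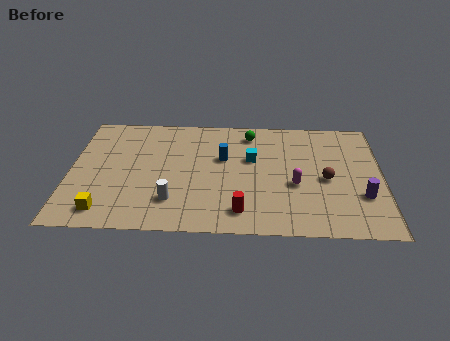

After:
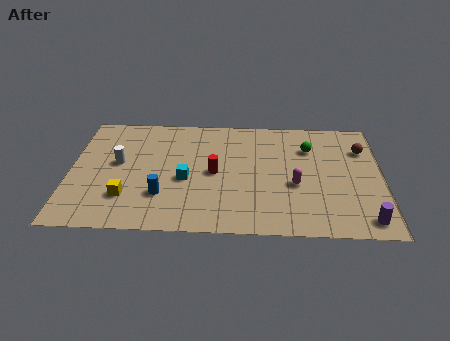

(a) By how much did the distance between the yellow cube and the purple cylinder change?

-0.9

Before: roughly 12.4 units apart; after: 11.5. That's 0.9 units closer together.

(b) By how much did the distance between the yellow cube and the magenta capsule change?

-1.2

They were about 9.4 units apart before and 8.2 after — 1.2 units closer together.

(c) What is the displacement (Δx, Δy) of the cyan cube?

(-3.2, -1.8)

From the two frames, the cyan cube sits at roughly (8.8, 5.8) before and (5.6, 4.0) after.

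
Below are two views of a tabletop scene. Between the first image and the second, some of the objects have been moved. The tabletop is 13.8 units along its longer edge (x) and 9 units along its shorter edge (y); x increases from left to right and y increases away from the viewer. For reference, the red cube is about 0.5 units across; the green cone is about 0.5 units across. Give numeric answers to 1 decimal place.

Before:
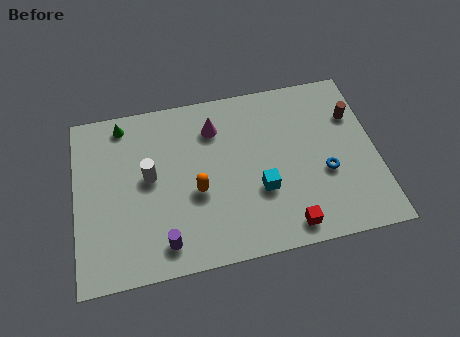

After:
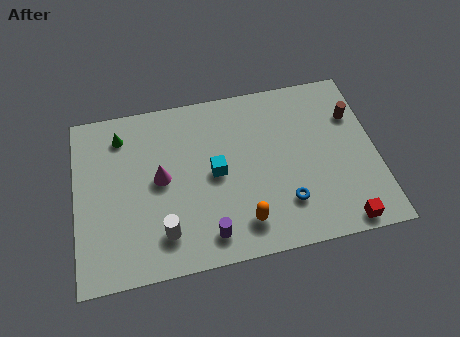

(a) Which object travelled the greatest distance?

the magenta cone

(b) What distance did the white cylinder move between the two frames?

3.0

The white cylinder was near (3.4, 4.9) before and (3.9, 1.9) after, so it travelled √(0.5² + 3.0²) ≈ 3.0 units.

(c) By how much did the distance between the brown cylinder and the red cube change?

-0.6

Before: roughly 6.2 units apart; after: 5.6. That's 0.6 units closer together.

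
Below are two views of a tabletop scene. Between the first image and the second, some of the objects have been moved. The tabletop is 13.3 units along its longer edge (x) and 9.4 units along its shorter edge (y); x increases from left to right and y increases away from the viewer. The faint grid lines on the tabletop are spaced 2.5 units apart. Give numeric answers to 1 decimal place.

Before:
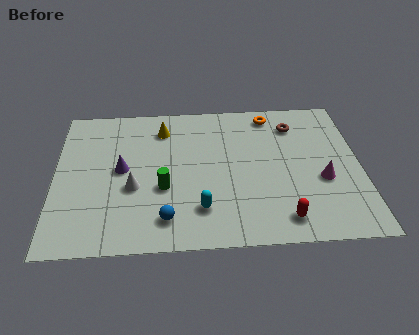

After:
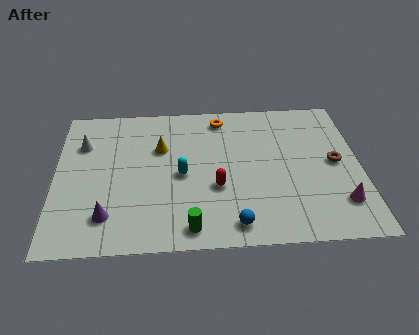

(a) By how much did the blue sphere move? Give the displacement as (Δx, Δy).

(2.9, -0.5)

From the two frames, the blue sphere sits at roughly (4.8, 1.7) before and (7.7, 1.2) after.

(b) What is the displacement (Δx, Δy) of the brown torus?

(1.7, -2.6)

The brown torus was at about (10.5, 7.4) and moved to about (12.2, 4.8).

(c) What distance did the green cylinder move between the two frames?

2.7

The green cylinder was near (4.7, 3.6) before and (5.8, 1.1) after, so it travelled √(1.1² + 2.5²) ≈ 2.7 units.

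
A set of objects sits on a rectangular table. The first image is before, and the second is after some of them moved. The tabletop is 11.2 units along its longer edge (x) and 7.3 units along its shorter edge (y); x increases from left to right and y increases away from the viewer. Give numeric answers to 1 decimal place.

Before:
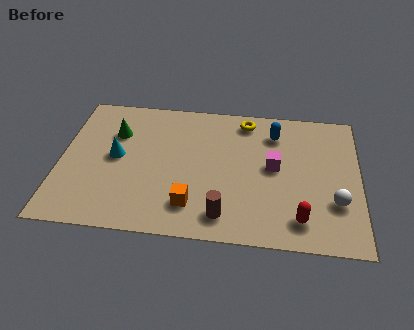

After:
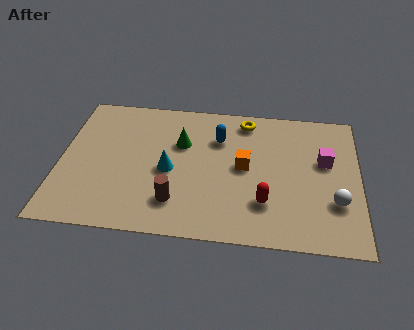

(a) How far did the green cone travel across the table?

2.5

From (2.0, 5.1) to (4.5, 4.8), the green cone covered √(2.5² + 0.3²) ≈ 2.5 units.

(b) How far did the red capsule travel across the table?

1.5

The red capsule was near (9.0, 1.3) before and (7.7, 2.0) after, so it travelled √(1.3² + 0.7²) ≈ 1.5 units.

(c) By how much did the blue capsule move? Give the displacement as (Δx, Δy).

(-2.1, -0.5)

The blue capsule started near (8.0, 5.7) and ended near (5.9, 5.2).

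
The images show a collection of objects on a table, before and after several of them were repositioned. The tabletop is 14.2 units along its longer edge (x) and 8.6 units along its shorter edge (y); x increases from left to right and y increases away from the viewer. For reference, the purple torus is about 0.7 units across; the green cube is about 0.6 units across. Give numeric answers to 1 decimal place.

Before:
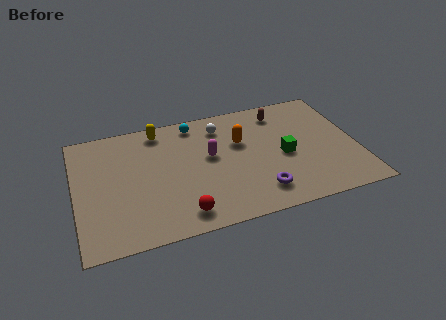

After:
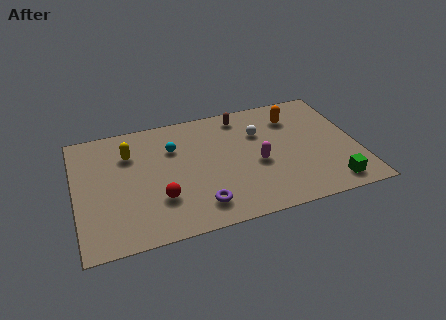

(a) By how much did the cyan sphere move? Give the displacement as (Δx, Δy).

(-1.2, -1.5)

The cyan sphere was at about (6.2, 7.5) and moved to about (5.0, 6.0).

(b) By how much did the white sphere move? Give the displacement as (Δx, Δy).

(1.9, -1.0)

The white sphere was at about (7.5, 6.9) and moved to about (9.4, 5.9).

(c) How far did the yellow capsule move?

2.1

The yellow capsule moved from about (4.4, 7.5) to (2.8, 6.2), a distance of √(1.6² + 1.3²) ≈ 2.1.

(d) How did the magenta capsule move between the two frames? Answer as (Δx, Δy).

(2.3, -1.2)

From the two frames, the magenta capsule sits at roughly (6.8, 4.9) before and (9.1, 3.7) after.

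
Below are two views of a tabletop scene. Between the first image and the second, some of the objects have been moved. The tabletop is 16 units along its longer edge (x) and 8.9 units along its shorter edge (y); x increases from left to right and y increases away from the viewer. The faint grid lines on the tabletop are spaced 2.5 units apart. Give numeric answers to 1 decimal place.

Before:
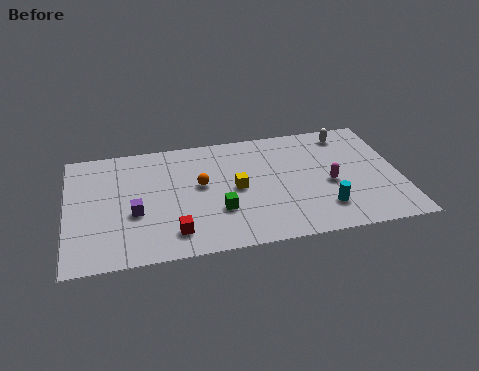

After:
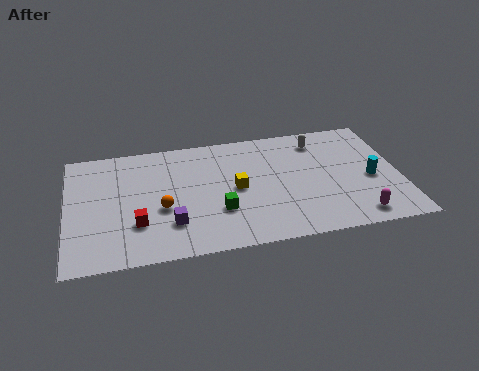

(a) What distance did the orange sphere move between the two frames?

2.4

The orange sphere moved from about (6.4, 5.0) to (4.5, 3.6), a distance of √(1.9² + 1.4²) ≈ 2.4.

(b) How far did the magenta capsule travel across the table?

2.9

From (12.6, 3.9) to (13.7, 1.2), the magenta capsule covered √(1.1² + 2.7²) ≈ 2.9 units.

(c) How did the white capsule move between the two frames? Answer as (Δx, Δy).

(-1.4, -0.3)

The white capsule was at about (13.7, 7.6) and moved to about (12.3, 7.3).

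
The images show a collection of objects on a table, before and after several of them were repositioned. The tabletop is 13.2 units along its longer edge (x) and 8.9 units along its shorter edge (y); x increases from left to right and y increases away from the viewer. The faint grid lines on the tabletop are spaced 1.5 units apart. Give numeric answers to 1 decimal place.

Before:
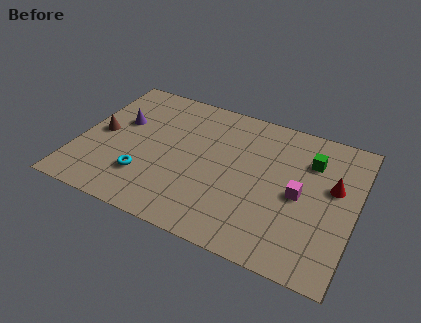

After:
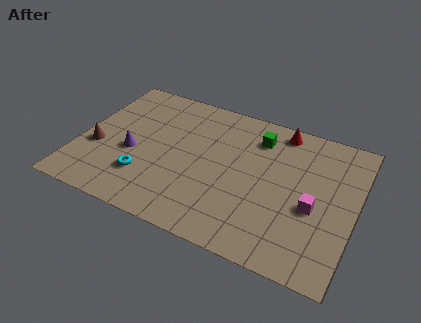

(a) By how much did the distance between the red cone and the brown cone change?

-1.6

Before: roughly 11.1 units apart; after: 9.5. That's 1.6 units closer together.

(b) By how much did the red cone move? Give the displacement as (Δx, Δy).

(-2.8, 2.6)

The red cone started near (12.1, 5.3) and ended near (9.3, 7.9).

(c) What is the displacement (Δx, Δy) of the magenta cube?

(0.7, -0.5)

From the two frames, the magenta cube sits at roughly (10.6, 4.2) before and (11.3, 3.7) after.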